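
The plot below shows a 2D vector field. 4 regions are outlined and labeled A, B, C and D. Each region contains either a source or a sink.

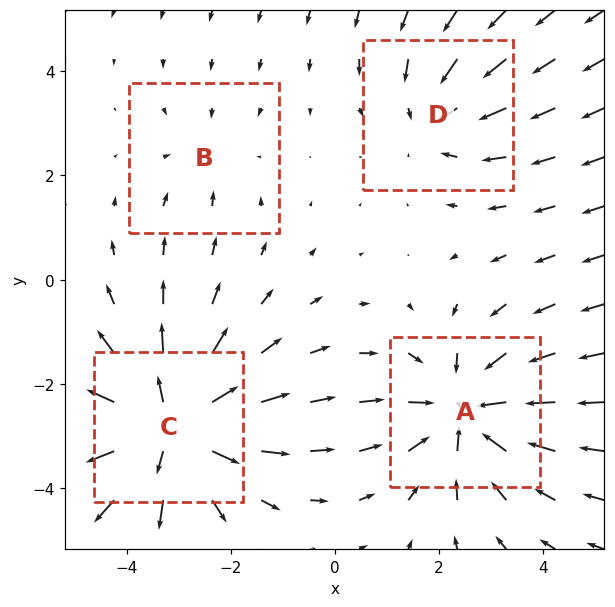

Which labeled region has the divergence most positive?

C

Divergence at each region's feature centre — A: about -5, B: about -2, C: about +6, D: about -3. Region C is most positive.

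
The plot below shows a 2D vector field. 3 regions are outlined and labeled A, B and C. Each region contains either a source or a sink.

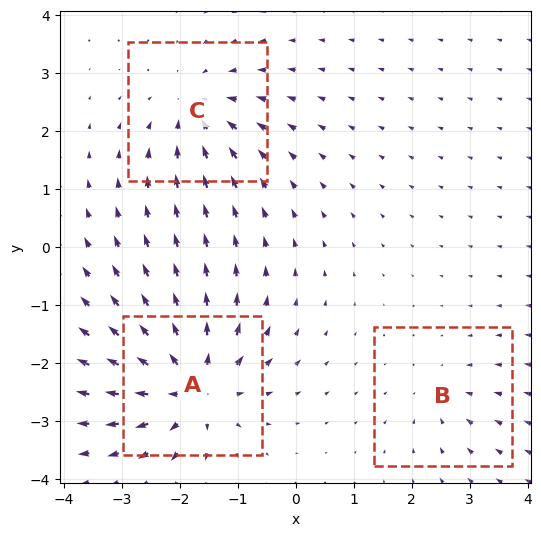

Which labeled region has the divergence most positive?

A

Divergence at each region's feature centre — A: about +5, B: about -2, C: about -4. Region A is most positive.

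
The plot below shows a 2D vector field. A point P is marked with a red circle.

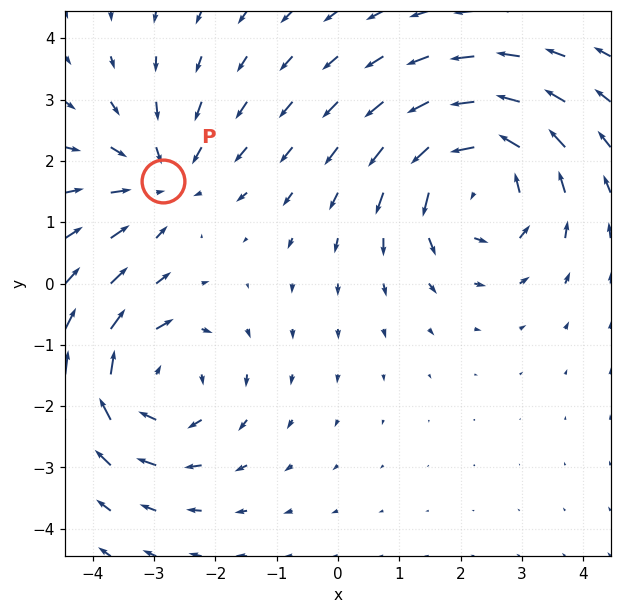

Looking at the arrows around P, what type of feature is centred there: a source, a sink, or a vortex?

At P (-2.9, 1.7) the arrows converge inward. Divergence about -2, curl ≈0 — negative divergence with near-zero curl is a sink.

sink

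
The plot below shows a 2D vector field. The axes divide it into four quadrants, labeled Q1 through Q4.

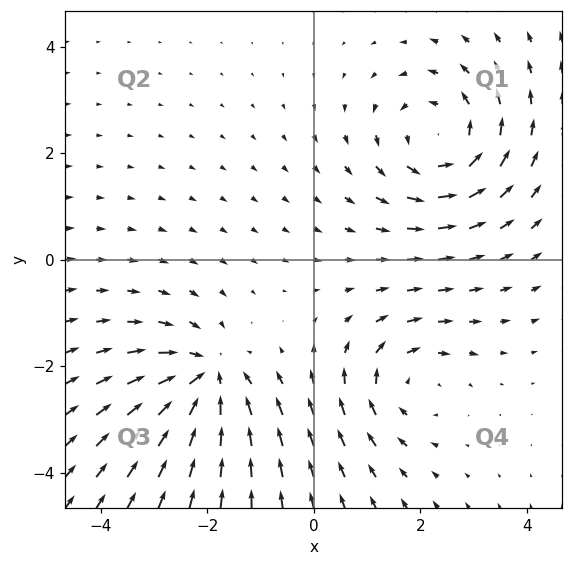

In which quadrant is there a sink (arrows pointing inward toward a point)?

Q3

The sink sits at approximately (-2.0, -2.2), which lies in quadrant Q3. The divergence there is about -5, negative as expected for a sink.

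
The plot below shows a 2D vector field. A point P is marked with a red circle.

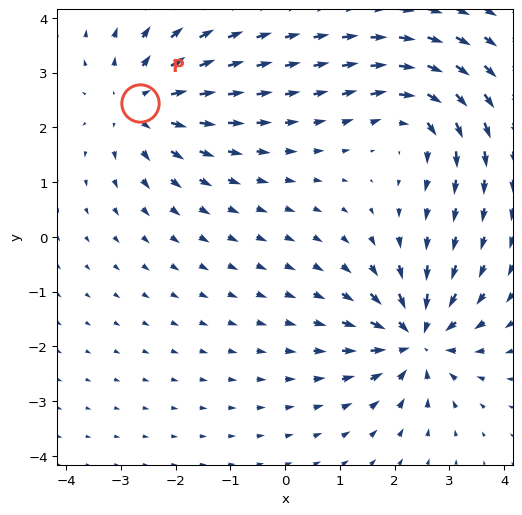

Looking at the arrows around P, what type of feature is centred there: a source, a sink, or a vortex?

At P (-2.7, 2.4) the arrows spread outward. Divergence about +4, curl ≈0 — positive divergence with near-zero curl is a source.

source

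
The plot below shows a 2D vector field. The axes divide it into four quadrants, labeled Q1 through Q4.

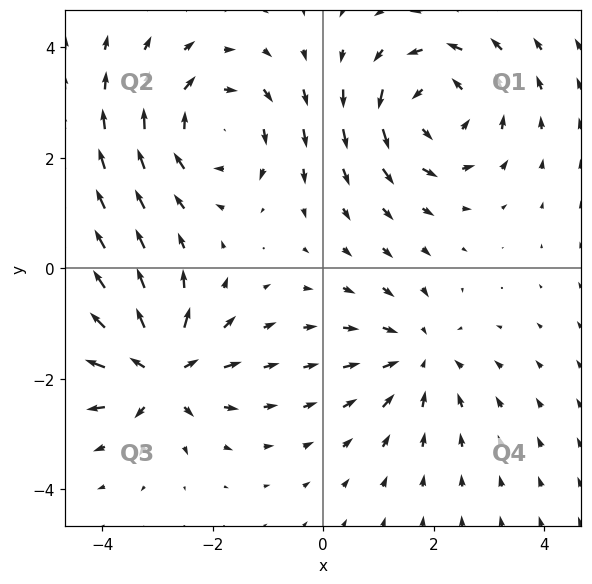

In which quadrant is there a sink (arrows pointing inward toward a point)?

The sink sits at approximately (1.7, -1.6), which lies in quadrant Q4. The divergence there is about -3, negative as expected for a sink.

Q4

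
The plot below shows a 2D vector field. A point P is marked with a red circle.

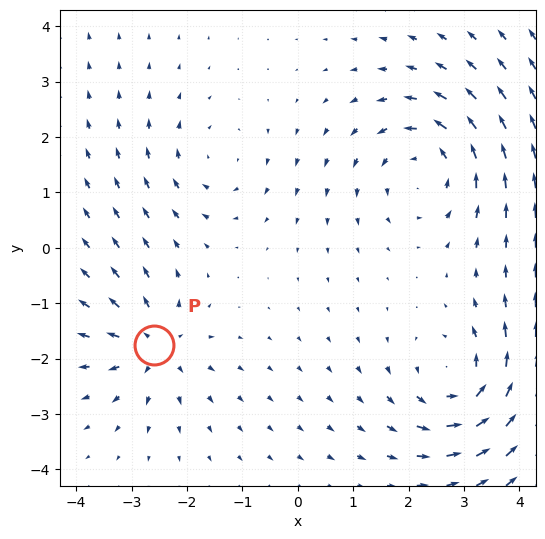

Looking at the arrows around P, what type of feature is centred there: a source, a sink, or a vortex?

source

At P (-2.6, -1.8) the arrows spread outward. Divergence about +4, curl ≈0 — positive divergence with near-zero curl is a source.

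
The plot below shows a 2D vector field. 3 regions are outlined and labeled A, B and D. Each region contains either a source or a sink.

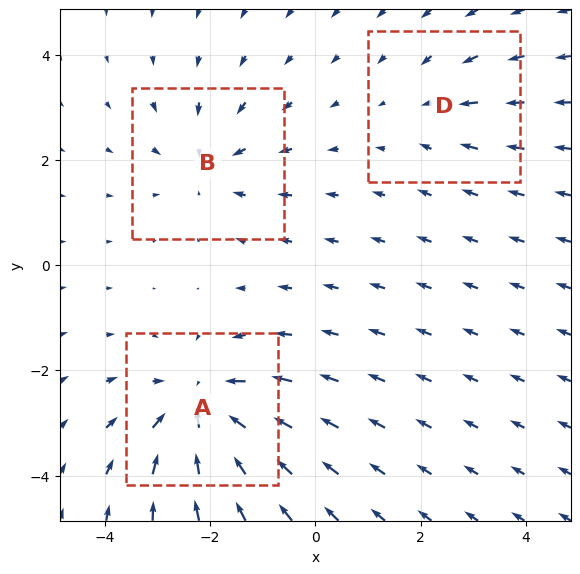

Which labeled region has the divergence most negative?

A

Divergence at each region's feature centre — A: about -5, B: about -3, D: about -2. Region A is most negative.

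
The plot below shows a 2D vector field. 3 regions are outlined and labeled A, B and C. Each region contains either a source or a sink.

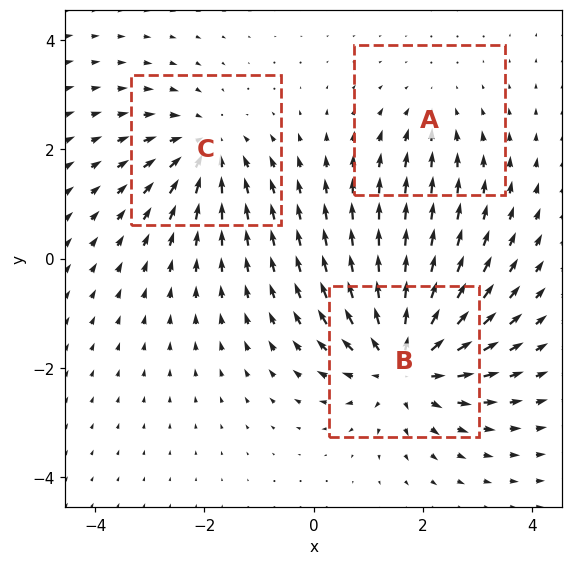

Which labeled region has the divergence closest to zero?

Divergence at each region's feature centre — A: about -2, B: about +5, C: about -3. Region A is closest to zero.

A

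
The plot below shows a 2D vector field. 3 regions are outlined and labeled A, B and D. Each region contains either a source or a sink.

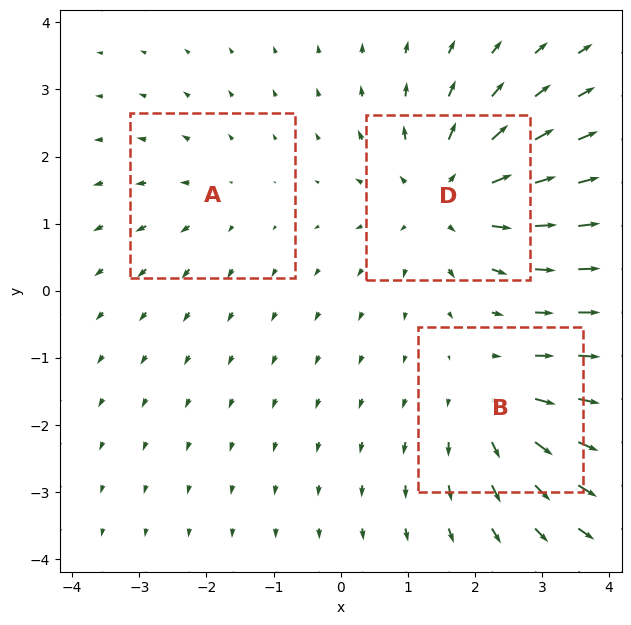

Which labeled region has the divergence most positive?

Divergence at each region's feature centre — A: about +2, B: about +3, D: about +4. Region D is most positive.

D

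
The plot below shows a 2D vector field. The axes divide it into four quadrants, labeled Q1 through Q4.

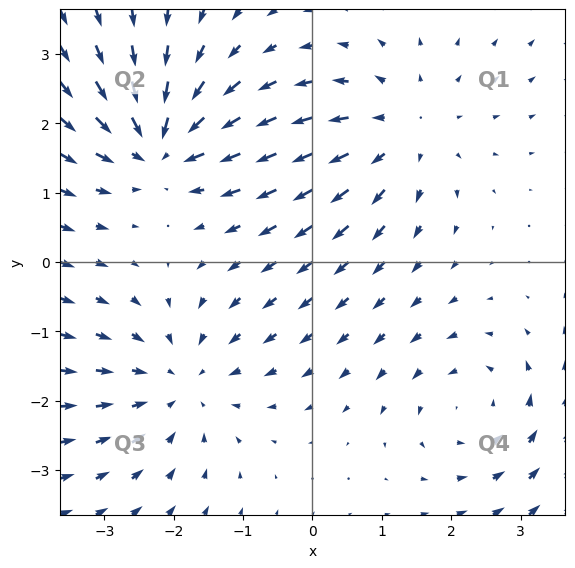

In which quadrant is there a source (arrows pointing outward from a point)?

The source sits at approximately (1.3, 1.9), which lies in quadrant Q1. The divergence there is about +3, positive as expected for a source.

Q1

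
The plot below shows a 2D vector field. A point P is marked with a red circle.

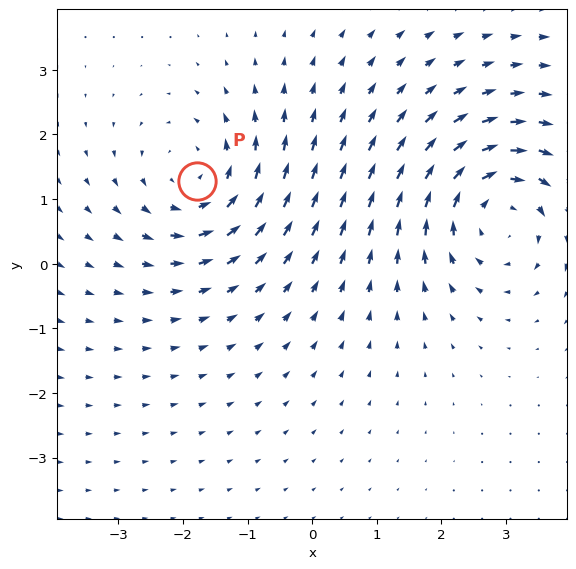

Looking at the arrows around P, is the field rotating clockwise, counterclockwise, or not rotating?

counterclockwise

Near P at (-1.8, 1.3) the arrows circulate counterclockwise. The curl (z-component) there is about +3; positive curl means counterclockwise rotation.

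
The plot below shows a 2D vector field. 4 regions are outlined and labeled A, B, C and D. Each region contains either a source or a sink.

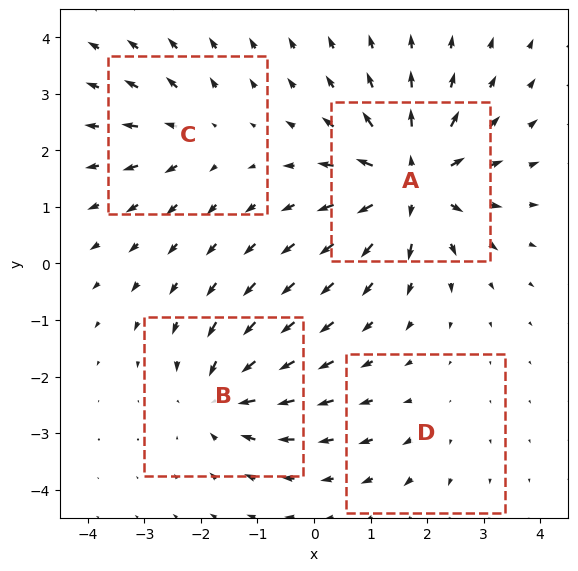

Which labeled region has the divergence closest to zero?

Divergence at each region's feature centre — A: about +8, B: about -5, C: about +4, D: about +2. Region D is closest to zero.

D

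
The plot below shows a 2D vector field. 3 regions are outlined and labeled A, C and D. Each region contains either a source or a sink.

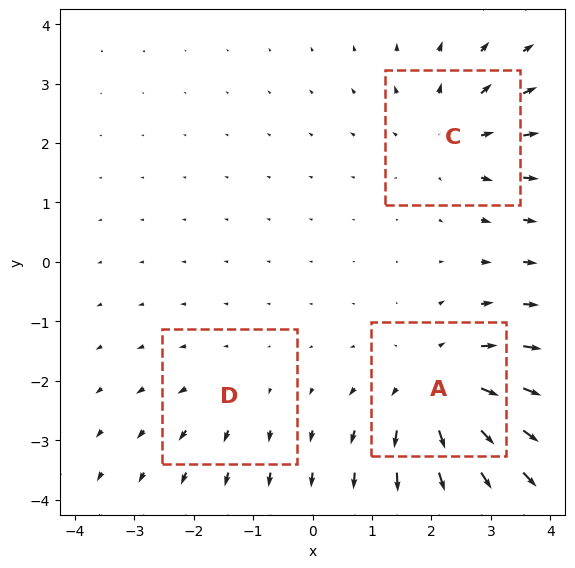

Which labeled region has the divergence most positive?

A

Divergence at each region's feature centre — A: about +4, C: about +3, D: about +2. Region A is most positive.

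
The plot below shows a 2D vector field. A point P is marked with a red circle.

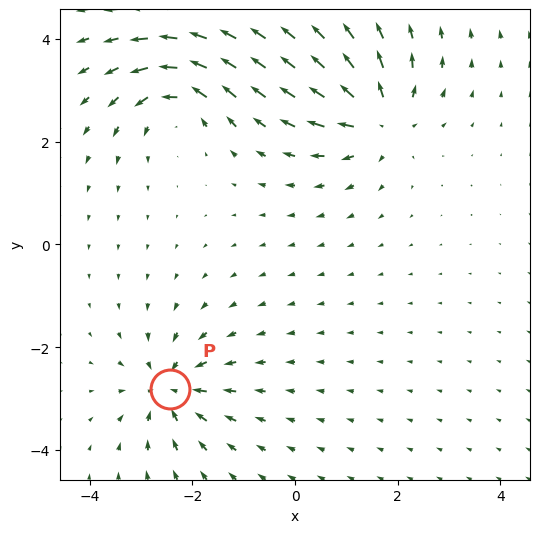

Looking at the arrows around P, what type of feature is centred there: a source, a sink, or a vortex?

At P (-2.4, -2.8) the arrows converge inward. Divergence about -6, curl ≈0 — negative divergence with near-zero curl is a sink.

sink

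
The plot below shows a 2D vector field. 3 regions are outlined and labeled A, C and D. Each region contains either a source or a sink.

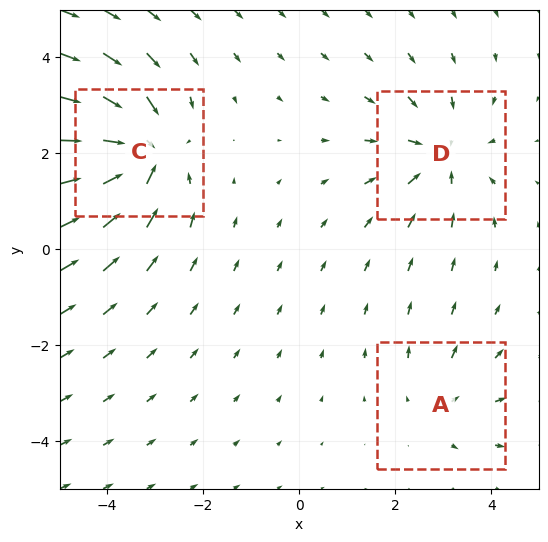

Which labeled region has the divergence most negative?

C

Divergence at each region's feature centre — A: about +2, C: about -5, D: about -3. Region C is most negative.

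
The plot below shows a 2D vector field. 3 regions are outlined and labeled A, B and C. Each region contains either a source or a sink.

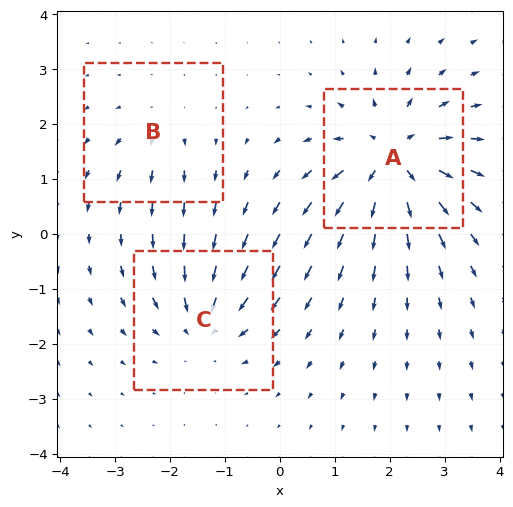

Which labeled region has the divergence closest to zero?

Divergence at each region's feature centre — A: about +6, B: about +2, C: about -4. Region B is closest to zero.

B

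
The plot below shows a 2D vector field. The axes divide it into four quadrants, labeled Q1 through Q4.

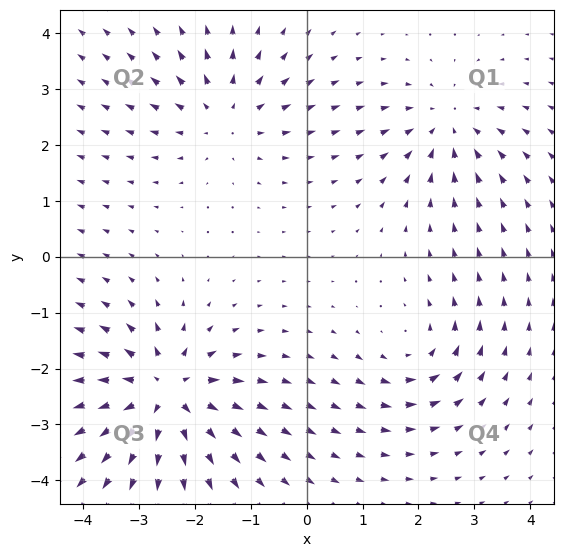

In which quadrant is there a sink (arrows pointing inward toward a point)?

Q1

The sink sits at approximately (2.5, 2.4), which lies in quadrant Q1. The divergence there is about -3, negative as expected for a sink.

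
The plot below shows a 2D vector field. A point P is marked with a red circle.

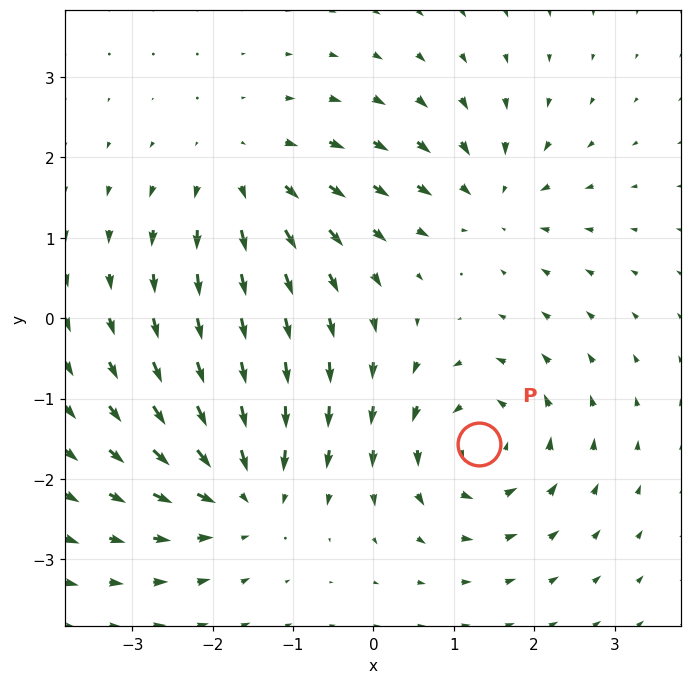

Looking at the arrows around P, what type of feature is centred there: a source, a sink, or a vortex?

At P (1.3, -1.6) the arrows circulate counterclockwise. Divergence ≈0, curl about +5 — near-zero divergence with nonzero curl is a vortex.

vortex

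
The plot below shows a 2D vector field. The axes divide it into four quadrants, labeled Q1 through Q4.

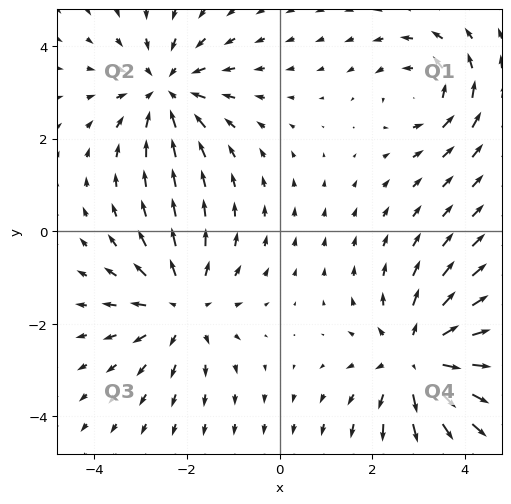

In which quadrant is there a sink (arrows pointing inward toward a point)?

The sink sits at approximately (-2.5, 3.0), which lies in quadrant Q2. The divergence there is about -4, negative as expected for a sink.

Q2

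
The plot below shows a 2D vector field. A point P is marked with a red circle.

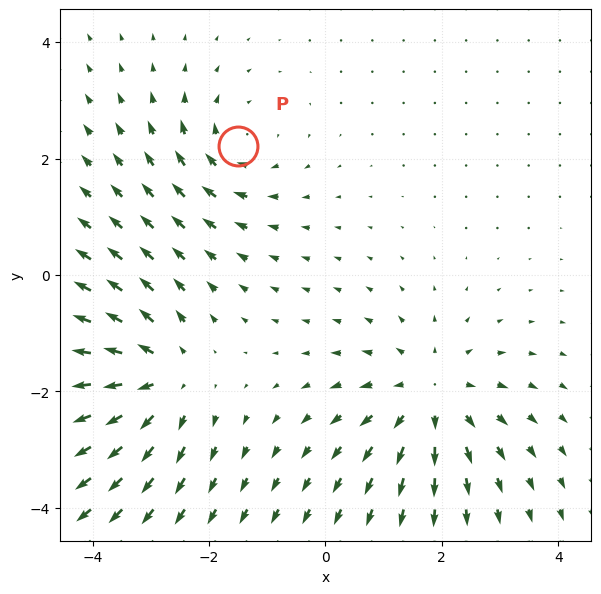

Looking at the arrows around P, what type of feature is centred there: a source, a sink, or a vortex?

vortex

At P (-1.5, 2.2) the arrows circulate clockwise. Divergence ≈0, curl about -3 — near-zero divergence with nonzero curl is a vortex.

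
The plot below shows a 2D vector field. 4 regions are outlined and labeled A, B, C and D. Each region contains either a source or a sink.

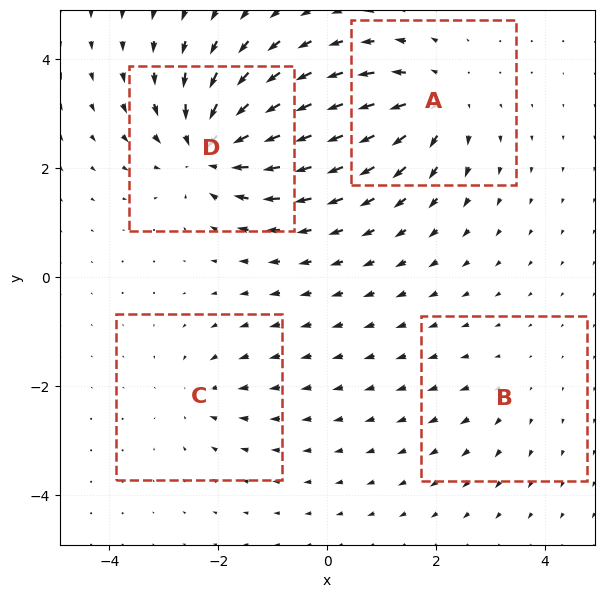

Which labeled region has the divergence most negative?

Divergence at each region's feature centre — A: about +5, B: about +2, C: about -3, D: about -7. Region D is most negative.

D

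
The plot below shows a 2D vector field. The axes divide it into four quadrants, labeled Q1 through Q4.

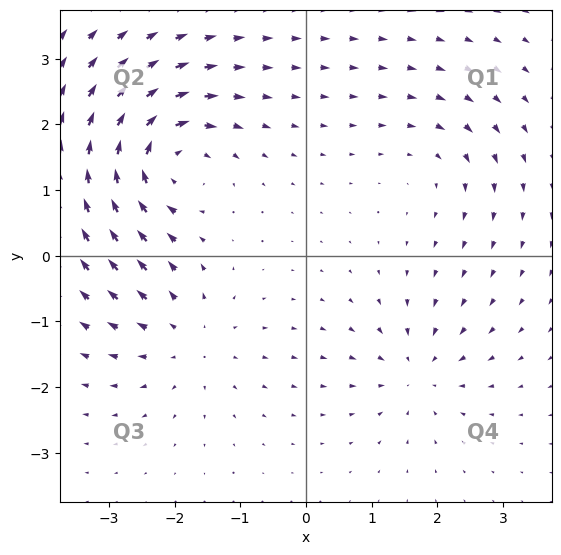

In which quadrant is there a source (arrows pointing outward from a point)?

The source sits at approximately (-1.8, -1.3), which lies in quadrant Q3. The divergence there is about +3, positive as expected for a source.

Q3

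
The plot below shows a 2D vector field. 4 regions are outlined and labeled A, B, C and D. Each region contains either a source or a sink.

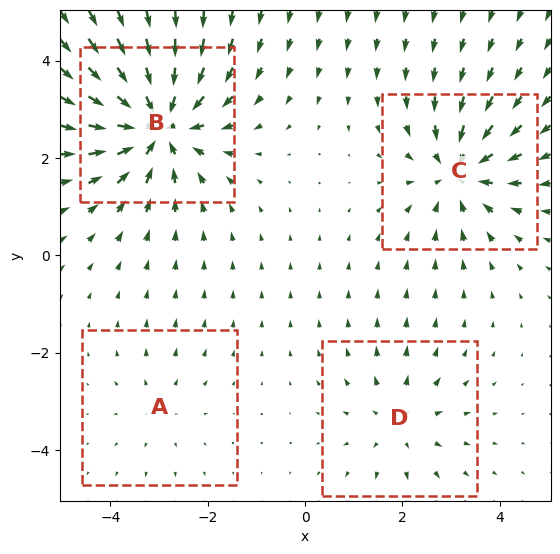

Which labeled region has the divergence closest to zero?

Divergence at each region's feature centre — A: about +2, B: about -8, C: about -5, D: about +3. Region A is closest to zero.

A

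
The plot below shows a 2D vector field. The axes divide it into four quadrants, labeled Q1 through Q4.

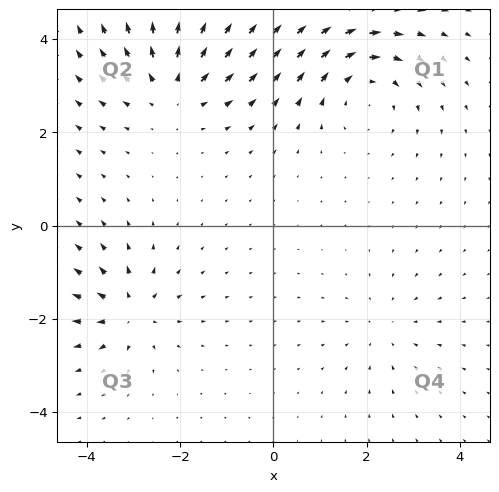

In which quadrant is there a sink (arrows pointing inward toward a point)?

Q4

The sink sits at approximately (2.4, -2.2), which lies in quadrant Q4. The divergence there is about -2, negative as expected for a sink.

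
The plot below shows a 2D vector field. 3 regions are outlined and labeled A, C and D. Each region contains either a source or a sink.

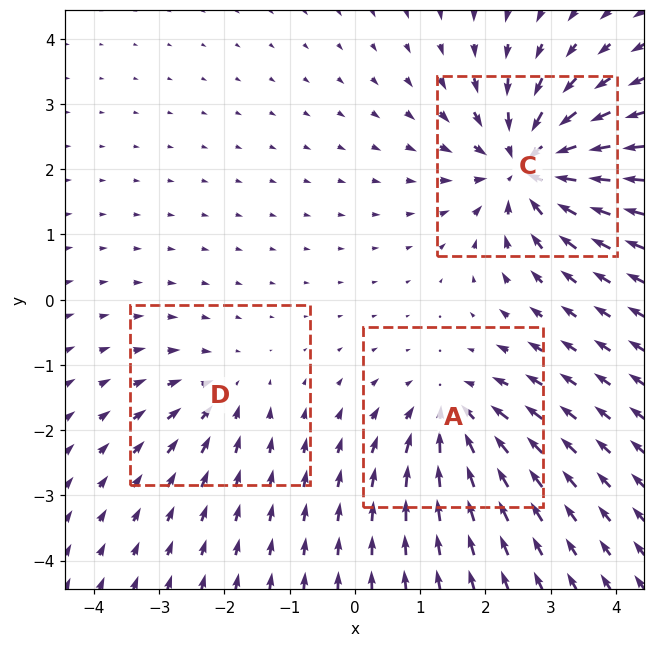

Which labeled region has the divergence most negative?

C

Divergence at each region's feature centre — A: about -4, C: about -6, D: about -2. Region C is most negative.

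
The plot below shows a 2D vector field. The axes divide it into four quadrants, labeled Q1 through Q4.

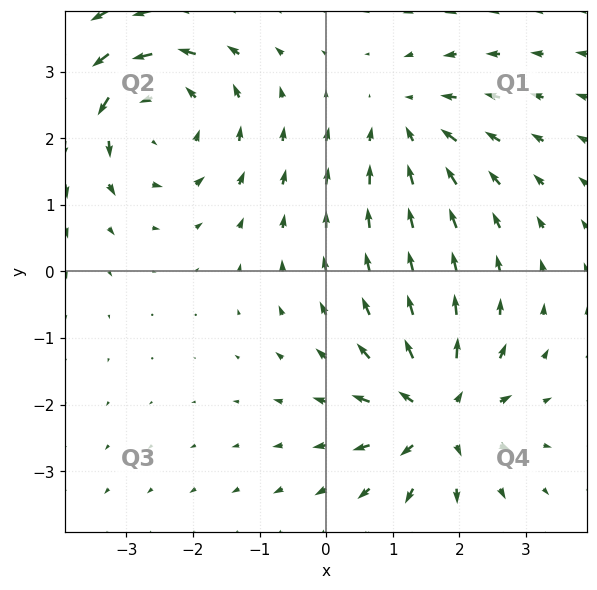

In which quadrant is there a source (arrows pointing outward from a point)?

The source sits at approximately (1.7, -2.2), which lies in quadrant Q4. The divergence there is about +6, positive as expected for a source.

Q4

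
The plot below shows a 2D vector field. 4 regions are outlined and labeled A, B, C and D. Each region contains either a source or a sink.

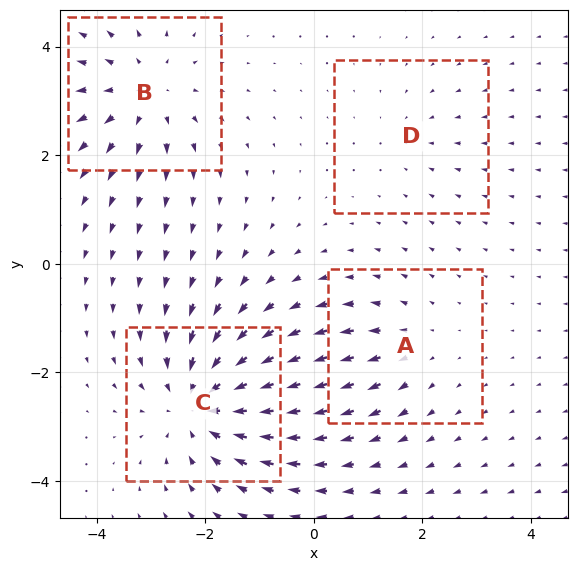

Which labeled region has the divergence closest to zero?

D

Divergence at each region's feature centre — A: about +3, B: about +4, C: about -6, D: about -2. Region D is closest to zero.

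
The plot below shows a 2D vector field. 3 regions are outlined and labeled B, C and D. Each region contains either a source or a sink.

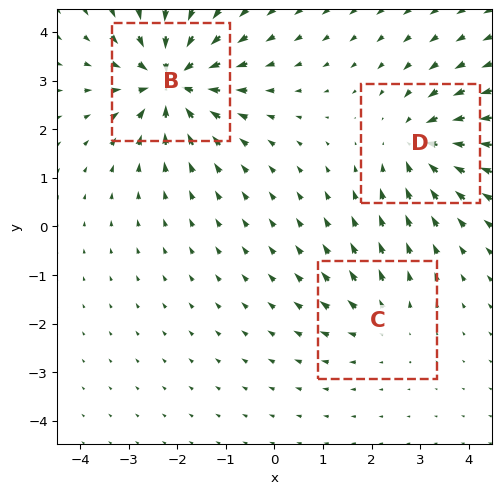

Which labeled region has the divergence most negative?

Divergence at each region's feature centre — B: about -5, C: about +2, D: about -4. Region B is most negative.

B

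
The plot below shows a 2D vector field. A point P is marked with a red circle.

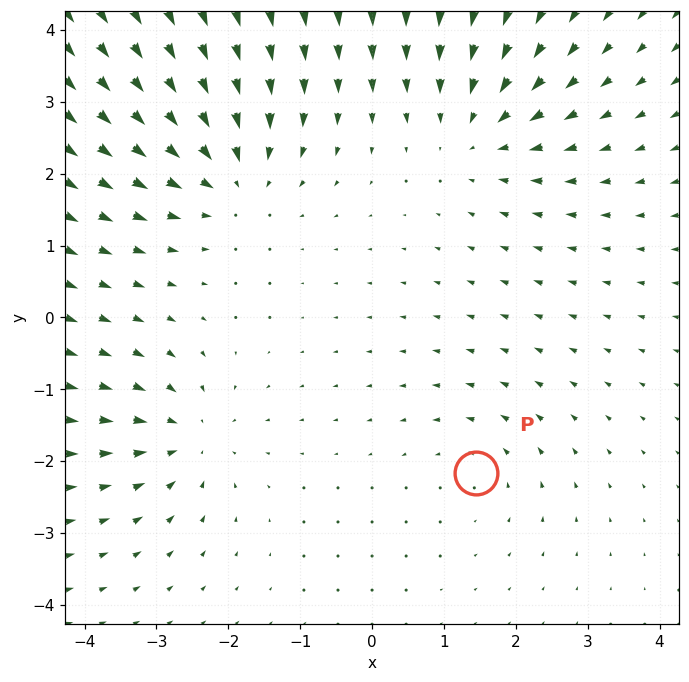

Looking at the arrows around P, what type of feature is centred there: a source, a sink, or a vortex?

vortex

At P (1.4, -2.2) the arrows circulate counterclockwise. Divergence ≈0, curl about +3 — near-zero divergence with nonzero curl is a vortex.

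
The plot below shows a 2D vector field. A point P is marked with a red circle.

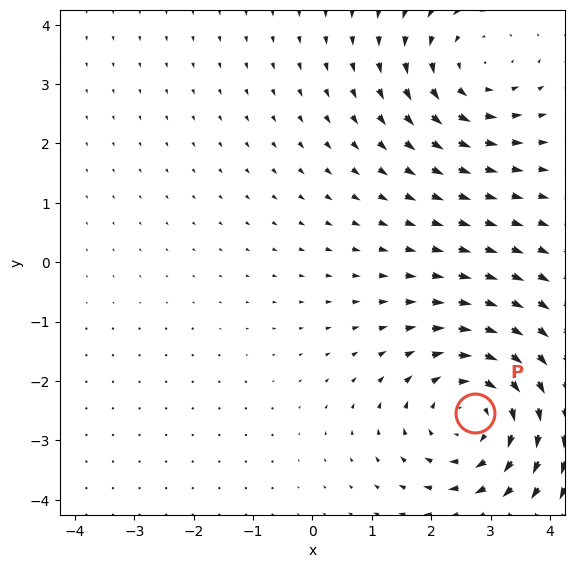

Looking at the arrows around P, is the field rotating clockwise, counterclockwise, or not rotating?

Near P at (2.7, -2.5) the arrows circulate clockwise. The curl (z-component) there is about -4; negative curl means clockwise rotation.

clockwise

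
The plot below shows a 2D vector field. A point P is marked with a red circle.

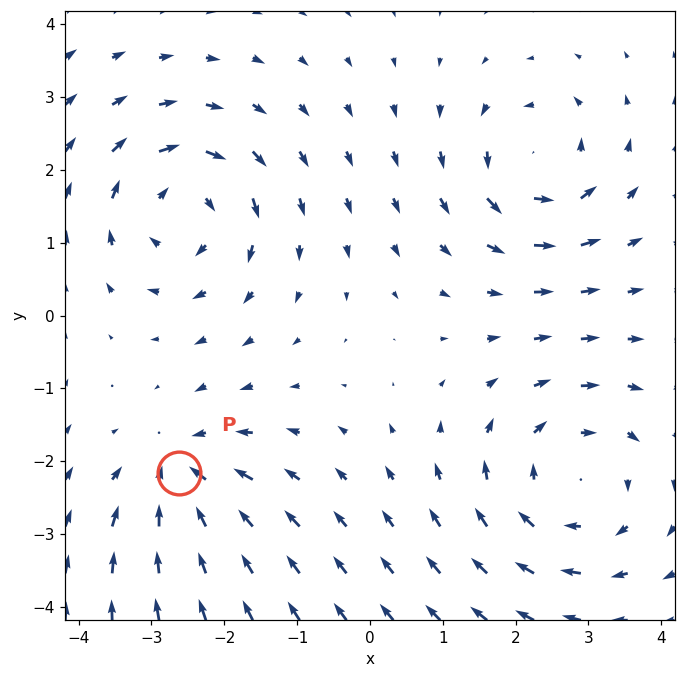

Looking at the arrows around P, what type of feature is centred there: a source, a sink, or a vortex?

sink

At P (-2.6, -2.2) the arrows converge inward. Divergence about -4, curl ≈0 — negative divergence with near-zero curl is a sink.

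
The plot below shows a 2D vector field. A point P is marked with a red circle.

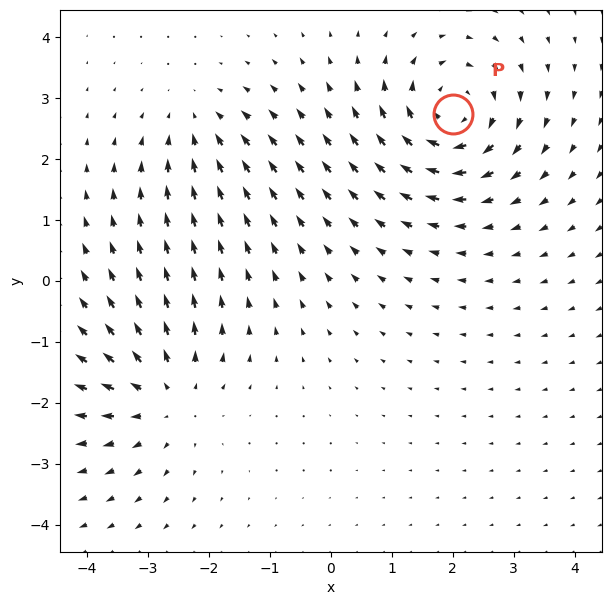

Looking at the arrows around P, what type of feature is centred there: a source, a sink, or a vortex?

vortex

At P (2.0, 2.7) the arrows circulate clockwise. Divergence ≈0, curl about -5 — near-zero divergence with nonzero curl is a vortex.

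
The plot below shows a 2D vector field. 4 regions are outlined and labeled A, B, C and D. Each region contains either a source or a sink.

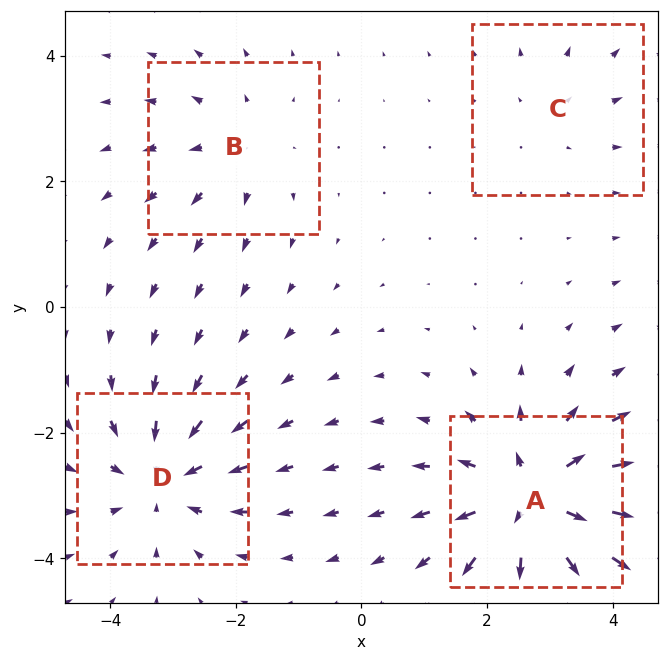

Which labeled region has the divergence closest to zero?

C

Divergence at each region's feature centre — A: about +7, B: about +3, C: about +2, D: about -5. Region C is closest to zero.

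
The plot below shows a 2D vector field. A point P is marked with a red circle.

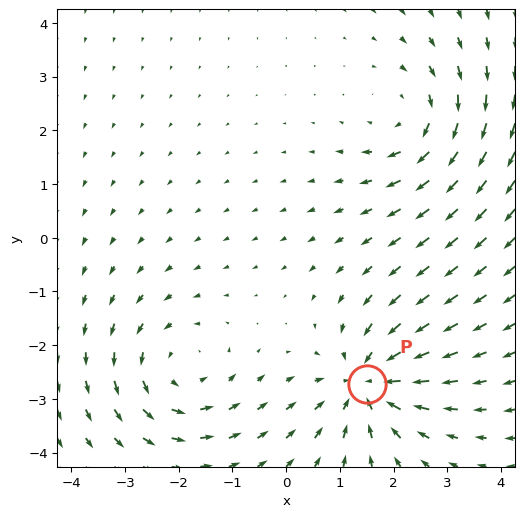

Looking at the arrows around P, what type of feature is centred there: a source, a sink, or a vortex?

sink

At P (1.5, -2.7) the arrows converge inward. Divergence about -5, curl ≈0 — negative divergence with near-zero curl is a sink.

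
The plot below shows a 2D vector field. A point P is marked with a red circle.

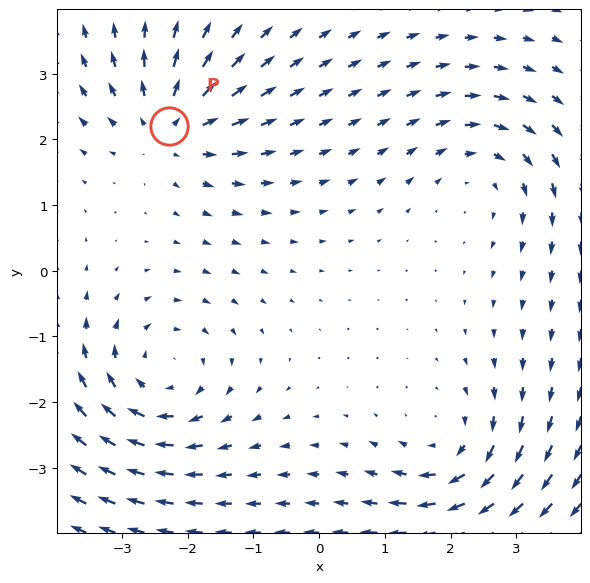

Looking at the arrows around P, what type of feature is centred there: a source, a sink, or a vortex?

source

At P (-2.3, 2.2) the arrows spread outward. Divergence about +5, curl ≈0 — positive divergence with near-zero curl is a source.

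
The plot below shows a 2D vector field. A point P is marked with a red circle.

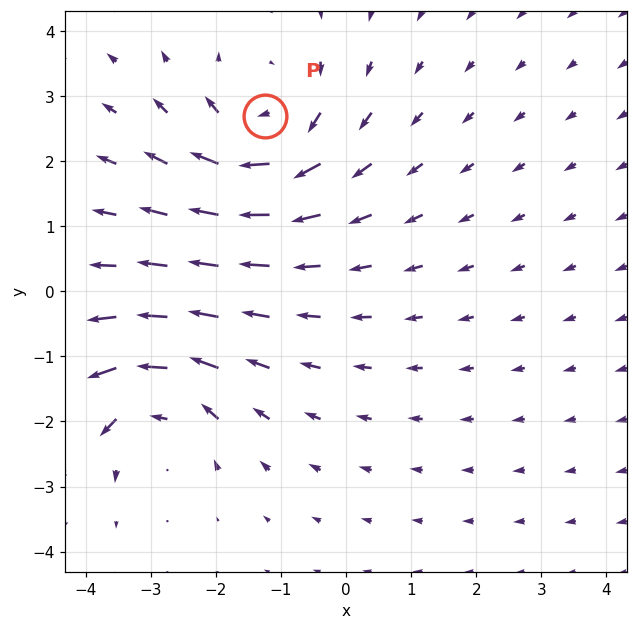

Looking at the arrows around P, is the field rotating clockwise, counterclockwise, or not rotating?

clockwise

Near P at (-1.2, 2.7) the arrows circulate clockwise. The curl (z-component) there is about -5; negative curl means clockwise rotation.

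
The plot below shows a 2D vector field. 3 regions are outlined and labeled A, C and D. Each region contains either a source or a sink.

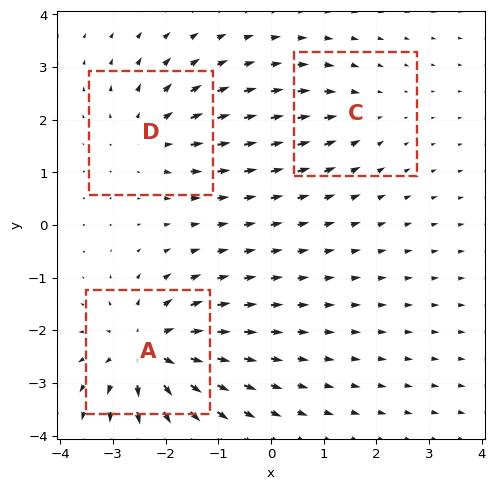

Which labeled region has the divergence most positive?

Divergence at each region's feature centre — A: about +6, C: about -2, D: about +3. Region A is most positive.

A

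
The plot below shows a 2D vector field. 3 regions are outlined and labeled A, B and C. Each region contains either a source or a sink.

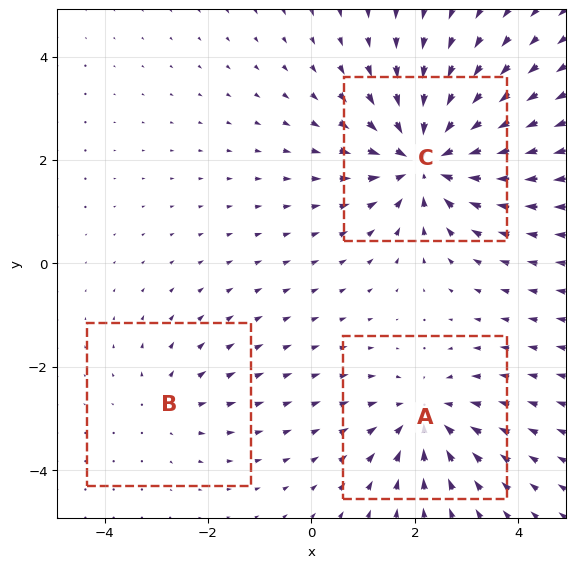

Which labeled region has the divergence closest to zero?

Divergence at each region's feature centre — A: about -3, B: about +2, C: about -5. Region B is closest to zero.

B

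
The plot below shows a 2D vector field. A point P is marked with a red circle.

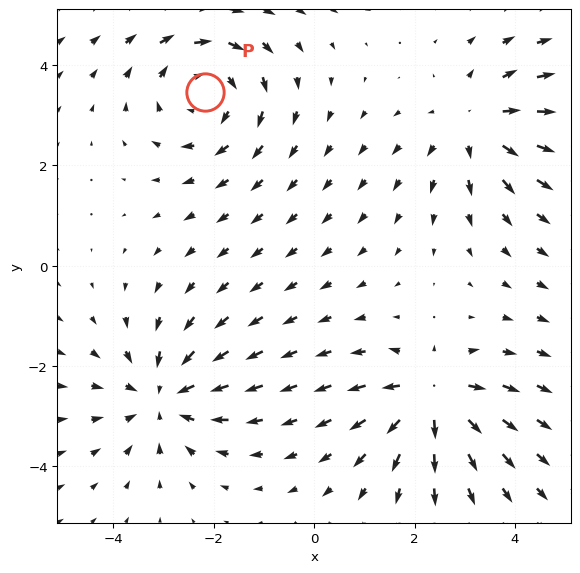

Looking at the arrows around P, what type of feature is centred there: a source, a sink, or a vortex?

vortex

At P (-2.2, 3.5) the arrows circulate clockwise. Divergence ≈0, curl about -4 — near-zero divergence with nonzero curl is a vortex.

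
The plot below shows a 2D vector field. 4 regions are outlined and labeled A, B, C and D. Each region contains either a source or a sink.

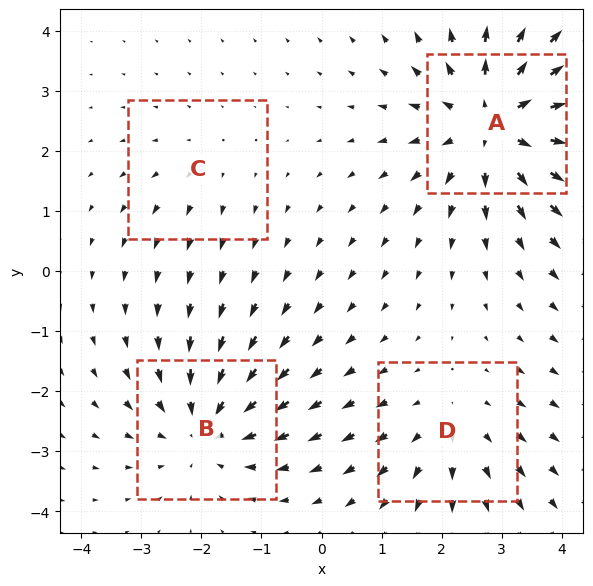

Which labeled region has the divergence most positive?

A

Divergence at each region's feature centre — A: about +6, B: about -4, C: about +2, D: about +3. Region A is most positive.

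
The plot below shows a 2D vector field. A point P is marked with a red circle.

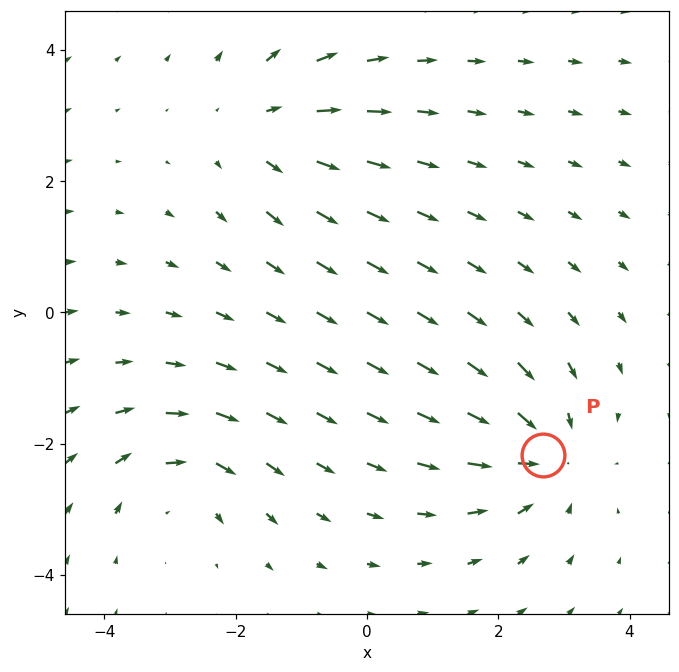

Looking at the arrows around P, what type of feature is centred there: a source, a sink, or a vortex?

At P (2.7, -2.2) the arrows converge inward. Divergence about -5, curl ≈0 — negative divergence with near-zero curl is a sink.

sink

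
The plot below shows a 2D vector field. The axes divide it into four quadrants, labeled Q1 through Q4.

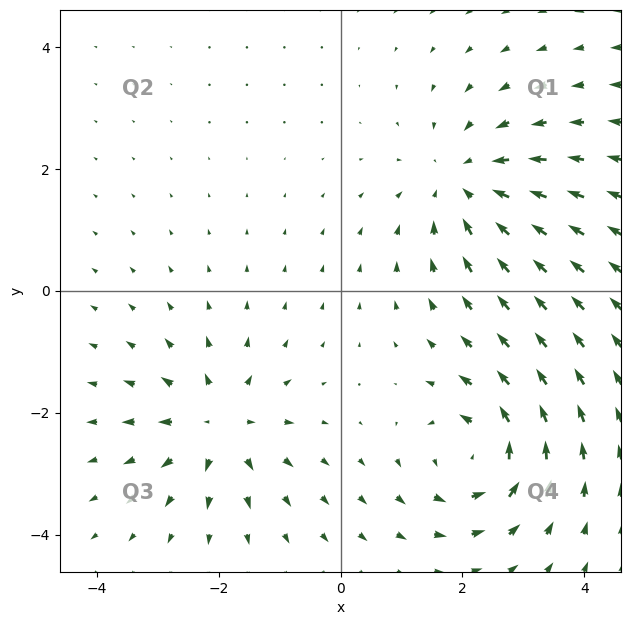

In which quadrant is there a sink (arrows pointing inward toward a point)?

Q1

The sink sits at approximately (2.1, 1.8), which lies in quadrant Q1. The divergence there is about -4, negative as expected for a sink.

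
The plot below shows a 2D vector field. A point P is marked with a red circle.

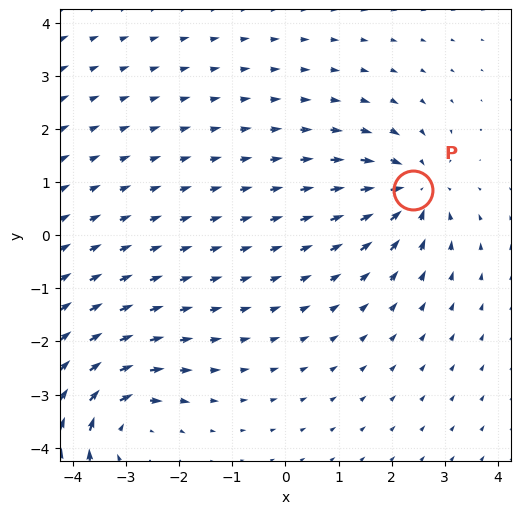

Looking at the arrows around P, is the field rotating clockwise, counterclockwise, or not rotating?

not rotating

Near P at (2.4, 0.8) the arrows show no circulation. The curl there is ≈0.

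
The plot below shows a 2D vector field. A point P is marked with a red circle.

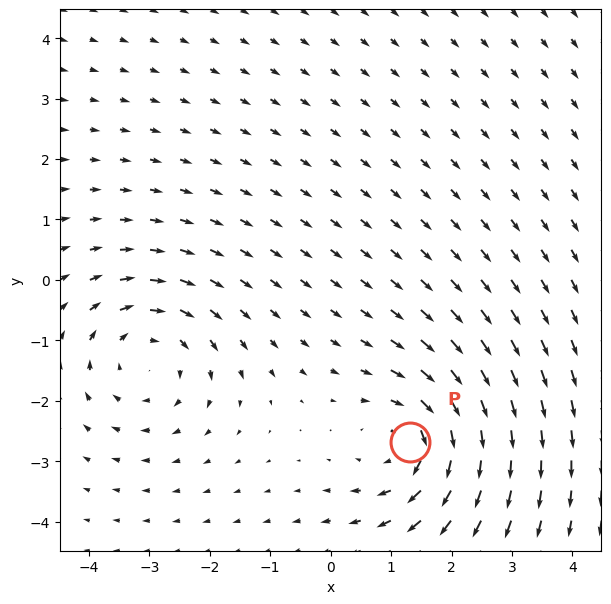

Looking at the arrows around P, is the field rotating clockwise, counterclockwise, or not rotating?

clockwise

Near P at (1.3, -2.7) the arrows circulate clockwise. The curl (z-component) there is about -5; negative curl means clockwise rotation.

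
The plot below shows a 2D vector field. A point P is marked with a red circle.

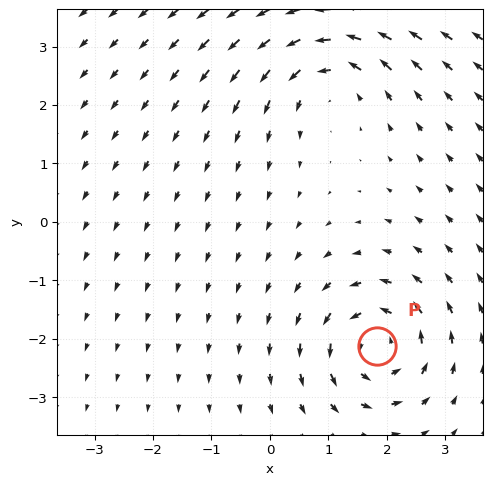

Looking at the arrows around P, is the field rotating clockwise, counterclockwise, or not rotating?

counterclockwise

Near P at (1.8, -2.1) the arrows circulate counterclockwise. The curl (z-component) there is about +6; positive curl means counterclockwise rotation.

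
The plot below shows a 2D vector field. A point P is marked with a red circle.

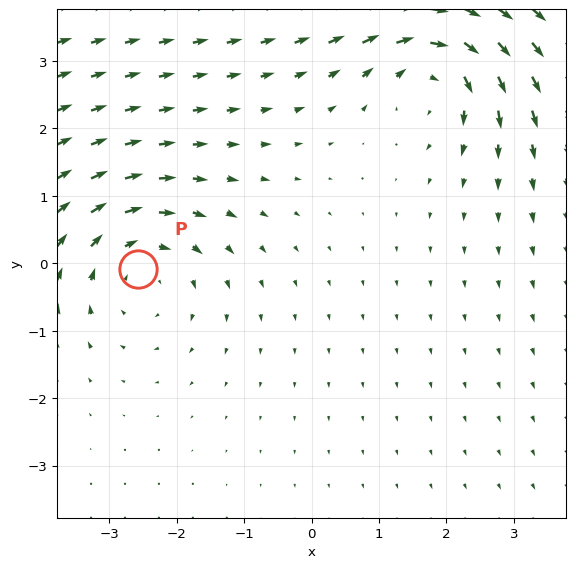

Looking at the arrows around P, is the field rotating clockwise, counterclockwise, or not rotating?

Near P at (-2.6, -0.1) the arrows circulate clockwise. The curl (z-component) there is about -3; negative curl means clockwise rotation.

clockwise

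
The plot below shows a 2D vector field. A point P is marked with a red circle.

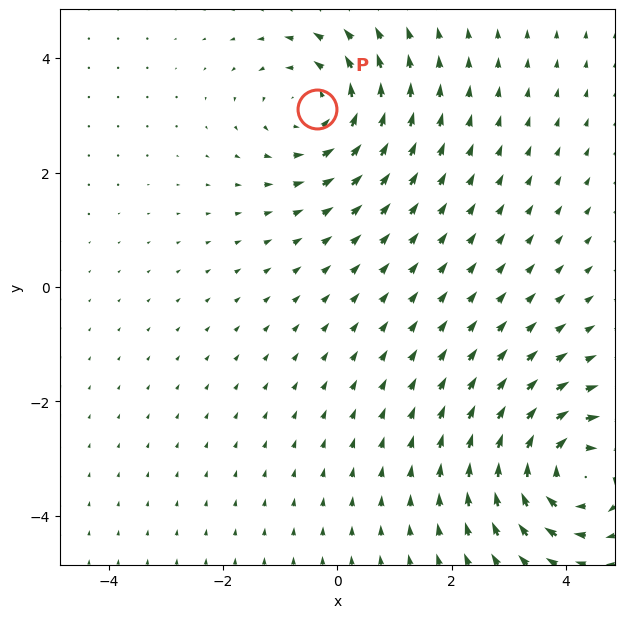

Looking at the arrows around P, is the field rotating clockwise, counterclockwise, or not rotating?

counterclockwise

Near P at (-0.4, 3.1) the arrows circulate counterclockwise. The curl (z-component) there is about +3; positive curl means counterclockwise rotation.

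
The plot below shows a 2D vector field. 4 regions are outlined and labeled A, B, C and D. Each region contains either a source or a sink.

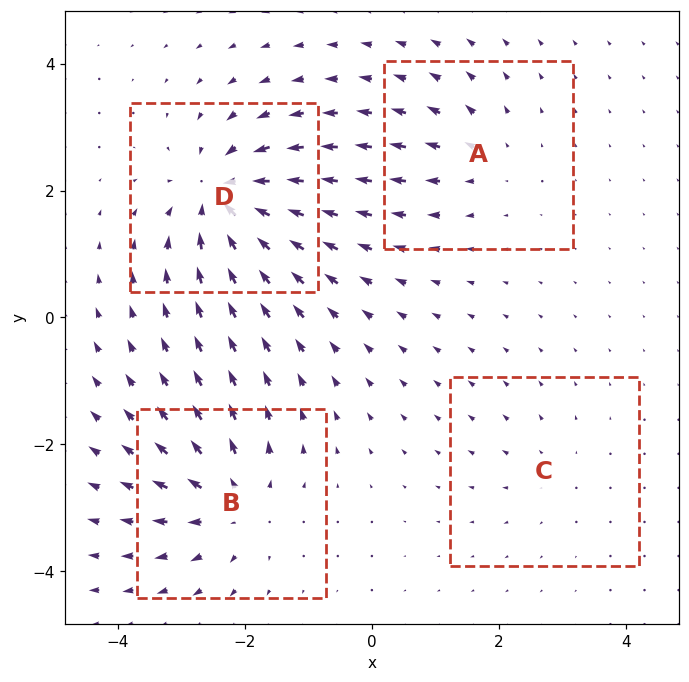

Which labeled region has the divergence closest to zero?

Divergence at each region's feature centre — A: about +4, B: about +6, C: about +2, D: about -8. Region C is closest to zero.

C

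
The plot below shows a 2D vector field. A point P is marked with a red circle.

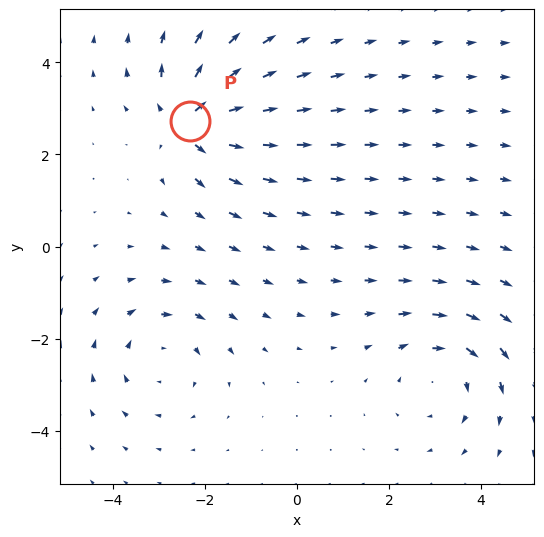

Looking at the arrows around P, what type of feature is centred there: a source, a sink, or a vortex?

source

At P (-2.3, 2.7) the arrows spread outward. Divergence about +6, curl ≈0 — positive divergence with near-zero curl is a source.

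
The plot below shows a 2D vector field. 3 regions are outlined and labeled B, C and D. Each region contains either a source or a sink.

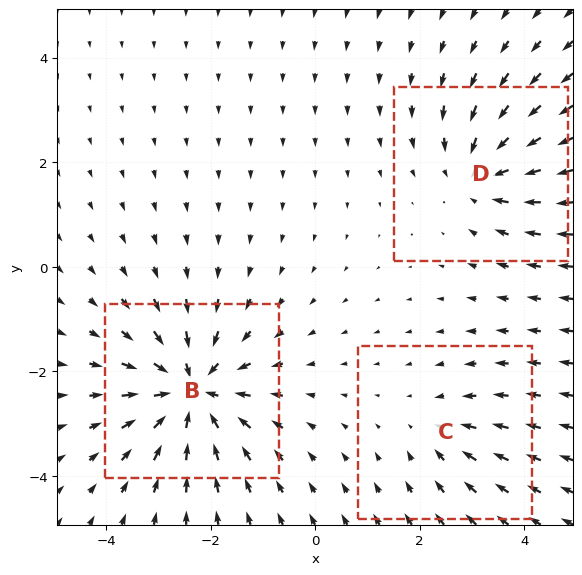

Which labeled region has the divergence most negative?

B

Divergence at each region's feature centre — B: about -5, C: about -2, D: about -3. Region B is most negative.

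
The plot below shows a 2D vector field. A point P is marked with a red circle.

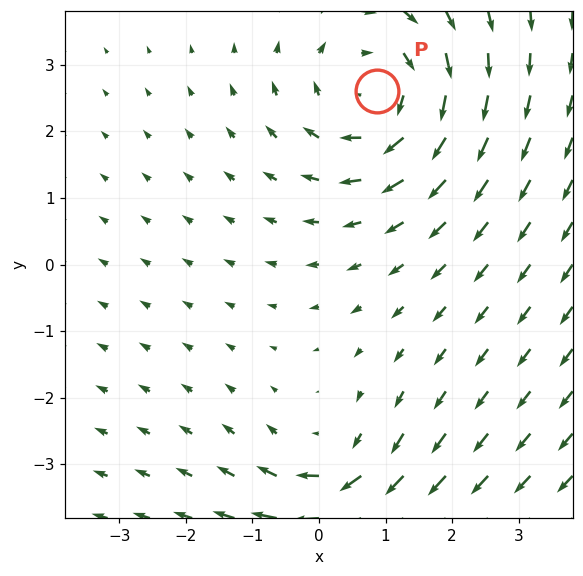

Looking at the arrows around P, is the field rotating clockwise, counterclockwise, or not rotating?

clockwise

Near P at (0.9, 2.6) the arrows circulate clockwise. The curl (z-component) there is about -4; negative curl means clockwise rotation.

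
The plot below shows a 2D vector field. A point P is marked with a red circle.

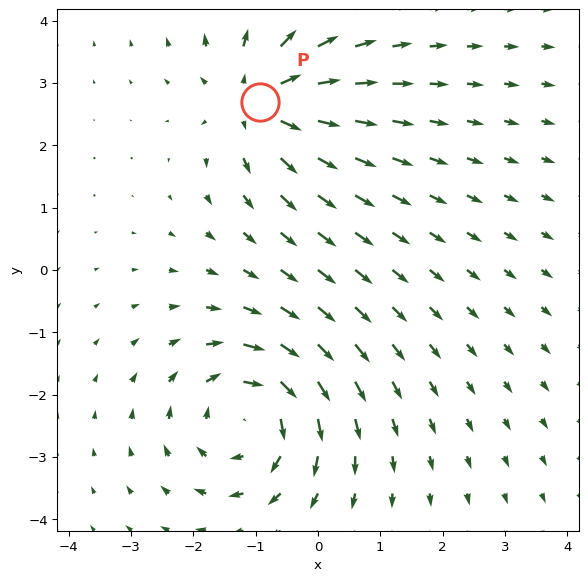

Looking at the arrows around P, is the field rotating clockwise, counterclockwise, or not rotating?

not rotating

Near P at (-0.9, 2.7) the arrows show no circulation. The curl there is ≈0.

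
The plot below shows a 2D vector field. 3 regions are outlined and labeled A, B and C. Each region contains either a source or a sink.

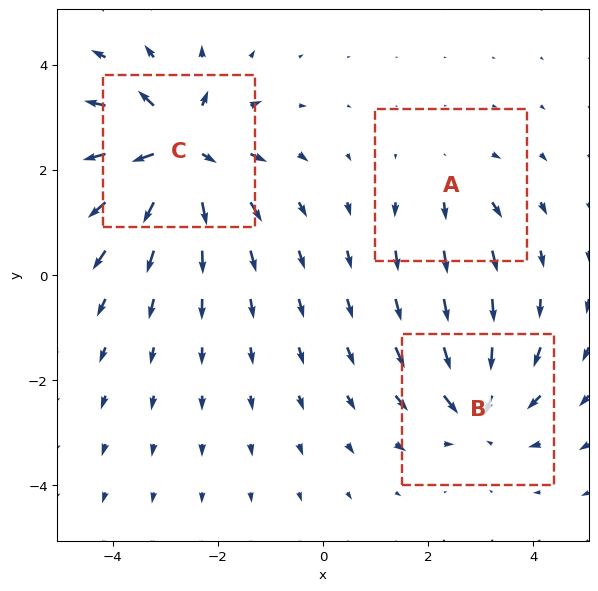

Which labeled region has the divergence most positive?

C

Divergence at each region's feature centre — A: about +2, B: about -4, C: about +6. Region C is most positive.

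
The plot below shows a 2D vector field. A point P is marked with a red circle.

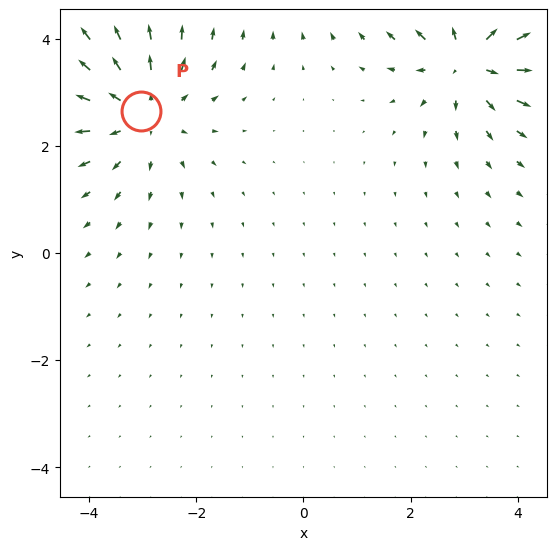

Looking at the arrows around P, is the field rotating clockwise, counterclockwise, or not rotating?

not rotating

Near P at (-3.0, 2.7) the arrows show no circulation. The curl there is ≈0.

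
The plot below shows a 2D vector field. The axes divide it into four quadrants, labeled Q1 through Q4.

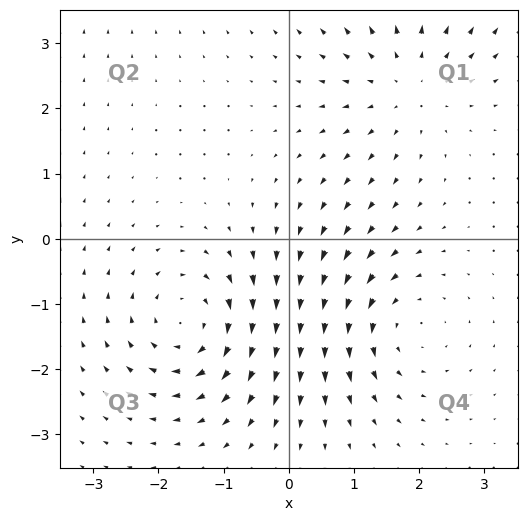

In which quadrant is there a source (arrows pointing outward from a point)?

The source sits at approximately (1.8, 2.4), which lies in quadrant Q1. The divergence there is about +3, positive as expected for a source.

Q1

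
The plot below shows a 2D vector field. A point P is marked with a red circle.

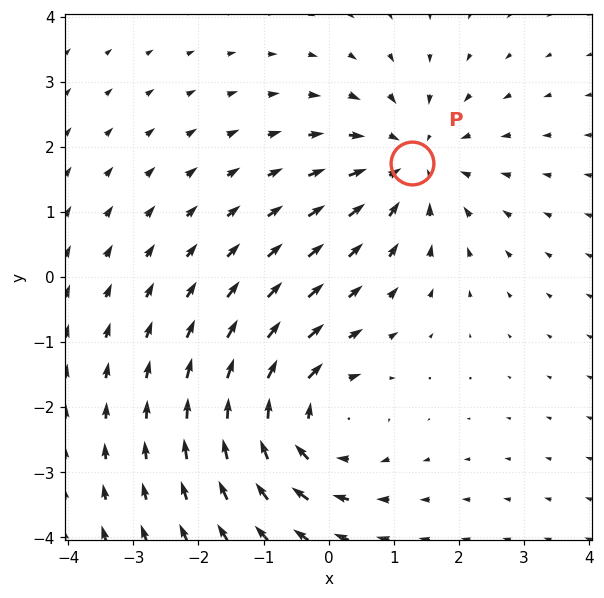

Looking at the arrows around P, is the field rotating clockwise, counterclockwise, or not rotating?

Near P at (1.3, 1.8) the arrows show no circulation. The curl there is ≈0.

not rotating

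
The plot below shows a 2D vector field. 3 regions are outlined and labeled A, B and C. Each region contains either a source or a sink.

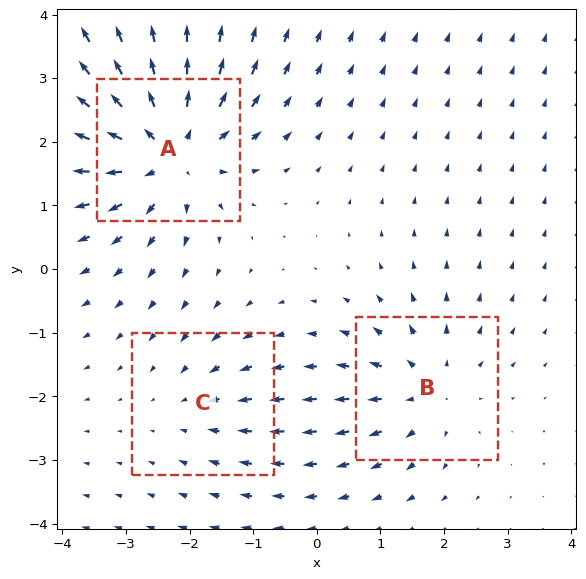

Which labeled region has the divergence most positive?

Divergence at each region's feature centre — A: about +5, B: about +3, C: about -2. Region A is most positive.

A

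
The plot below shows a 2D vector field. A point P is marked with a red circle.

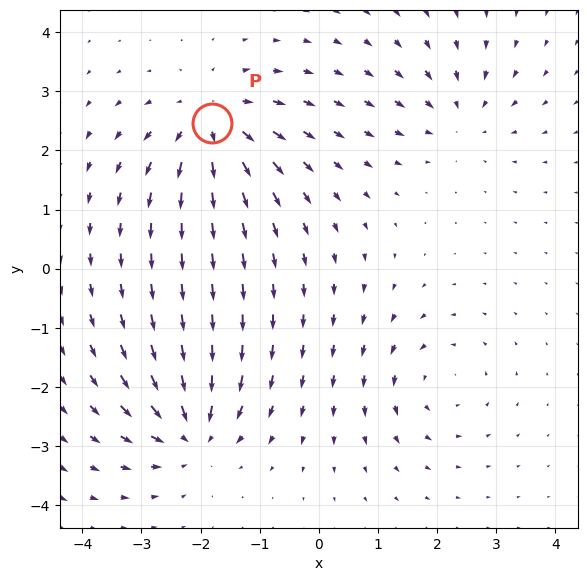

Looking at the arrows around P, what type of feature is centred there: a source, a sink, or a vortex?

At P (-1.8, 2.5) the arrows spread outward. Divergence about +5, curl ≈0 — positive divergence with near-zero curl is a source.

source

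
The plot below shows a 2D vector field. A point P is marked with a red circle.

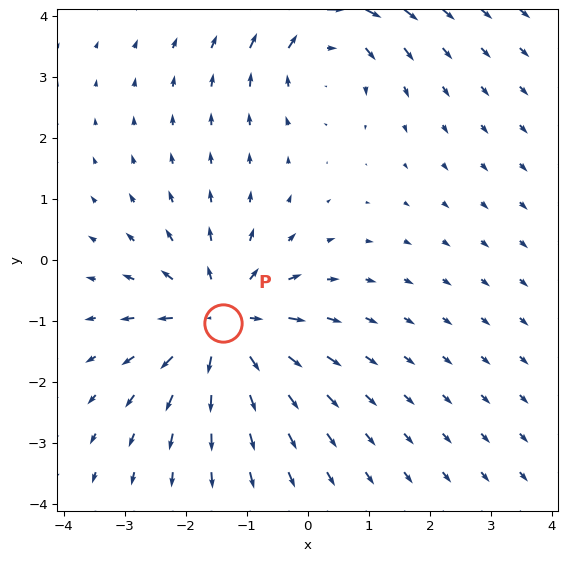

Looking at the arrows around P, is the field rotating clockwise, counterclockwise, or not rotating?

not rotating

Near P at (-1.4, -1.0) the arrows show no circulation. The curl there is ≈0.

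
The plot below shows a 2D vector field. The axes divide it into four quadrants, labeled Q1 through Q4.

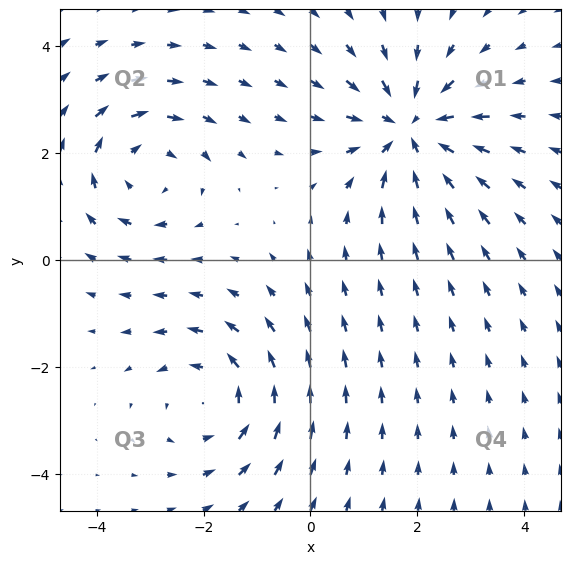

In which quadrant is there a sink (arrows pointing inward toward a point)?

Q1

The sink sits at approximately (1.9, 2.4), which lies in quadrant Q1. The divergence there is about -5, negative as expected for a sink.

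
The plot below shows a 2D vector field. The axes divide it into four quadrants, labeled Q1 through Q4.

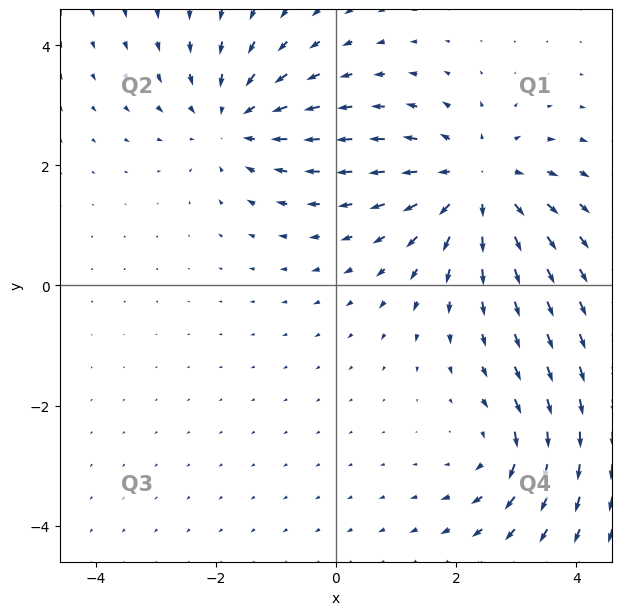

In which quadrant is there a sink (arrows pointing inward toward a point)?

Q2

The sink sits at approximately (-1.7, 2.7), which lies in quadrant Q2. The divergence there is about -4, negative as expected for a sink.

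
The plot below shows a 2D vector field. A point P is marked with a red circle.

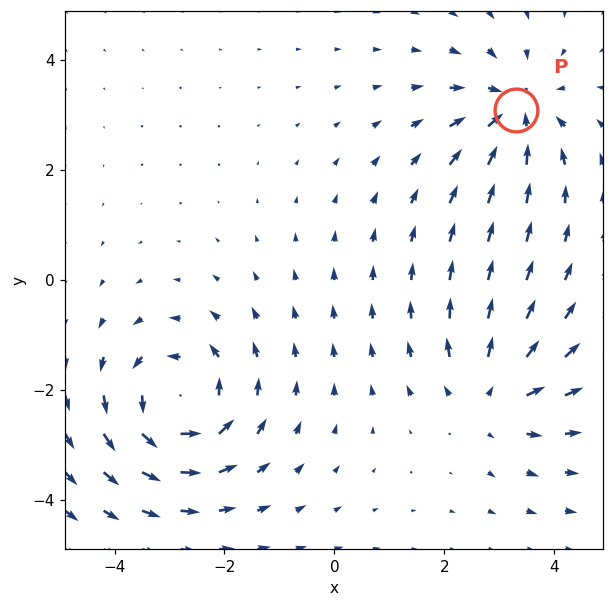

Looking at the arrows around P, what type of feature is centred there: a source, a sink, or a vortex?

sink

At P (3.3, 3.1) the arrows converge inward. Divergence about -4, curl ≈0 — negative divergence with near-zero curl is a sink.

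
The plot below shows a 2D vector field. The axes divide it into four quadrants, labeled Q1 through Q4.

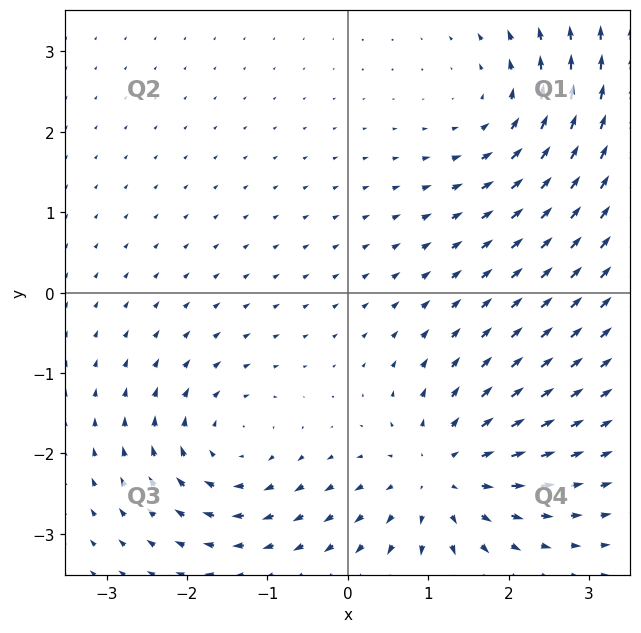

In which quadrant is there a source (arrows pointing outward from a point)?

Q4

The source sits at approximately (1.2, -2.3), which lies in quadrant Q4. The divergence there is about +5, positive as expected for a source.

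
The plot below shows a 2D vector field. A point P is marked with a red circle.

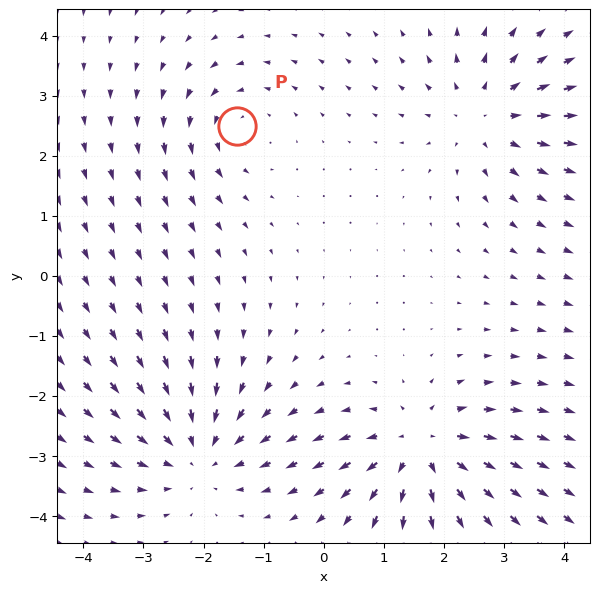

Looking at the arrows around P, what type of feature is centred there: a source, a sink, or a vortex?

At P (-1.4, 2.5) the arrows circulate counterclockwise. Divergence ≈0, curl about +3 — near-zero divergence with nonzero curl is a vortex.

vortex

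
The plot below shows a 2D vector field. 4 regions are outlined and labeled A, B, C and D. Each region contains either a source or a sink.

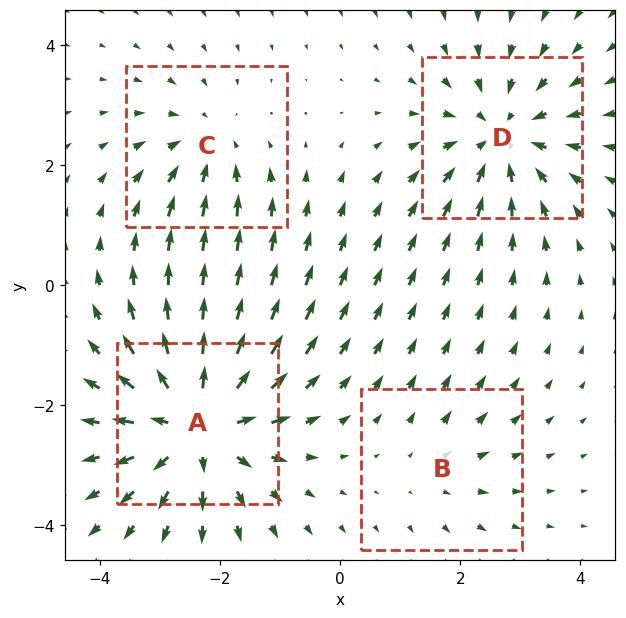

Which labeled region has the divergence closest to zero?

Divergence at each region's feature centre — A: about +6, B: about +2, C: about -3, D: about -4. Region B is closest to zero.

B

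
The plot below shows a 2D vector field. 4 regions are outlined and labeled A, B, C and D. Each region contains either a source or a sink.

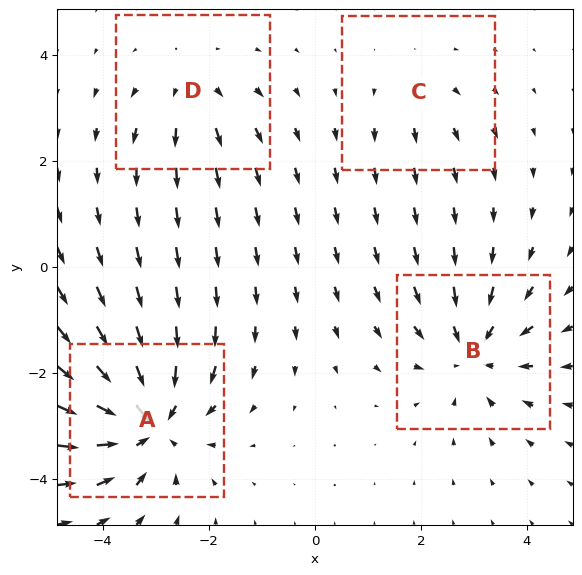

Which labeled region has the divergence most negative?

A

Divergence at each region's feature centre — A: about -6, B: about -4, C: about +2, D: about +3. Region A is most negative.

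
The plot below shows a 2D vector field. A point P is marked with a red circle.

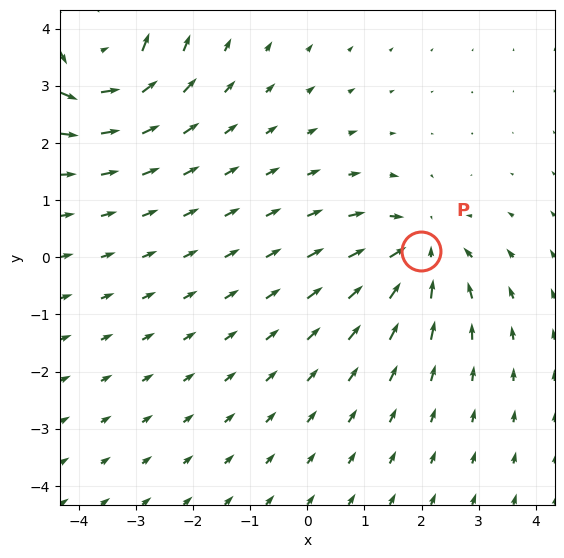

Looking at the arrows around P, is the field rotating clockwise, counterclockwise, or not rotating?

Near P at (2.0, 0.1) the arrows show no circulation. The curl there is ≈0.

not rotating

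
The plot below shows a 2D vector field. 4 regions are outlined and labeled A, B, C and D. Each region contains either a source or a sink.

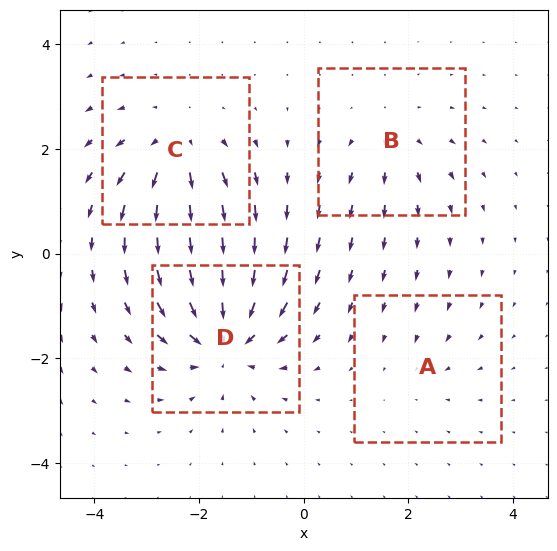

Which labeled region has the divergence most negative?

D

Divergence at each region's feature centre — A: about -2, B: about +3, C: about +5, D: about -7. Region D is most negative.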